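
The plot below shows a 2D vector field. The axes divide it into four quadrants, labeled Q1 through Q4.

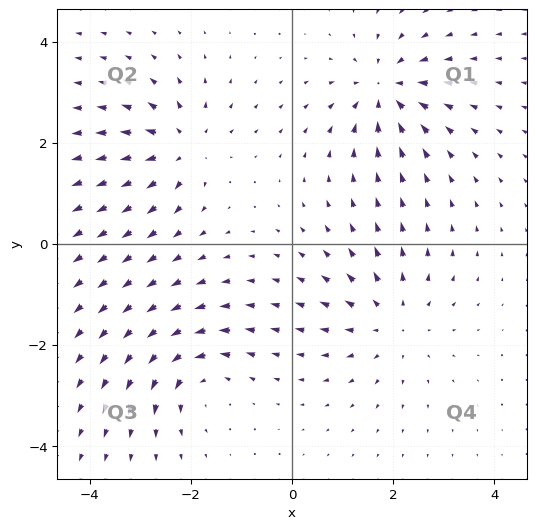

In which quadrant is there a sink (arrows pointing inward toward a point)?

Q1

The sink sits at approximately (1.8, 3.0), which lies in quadrant Q1. The divergence there is about -6, negative as expected for a sink.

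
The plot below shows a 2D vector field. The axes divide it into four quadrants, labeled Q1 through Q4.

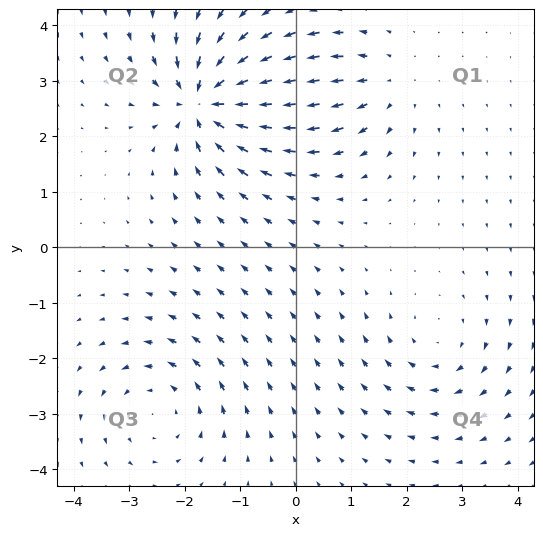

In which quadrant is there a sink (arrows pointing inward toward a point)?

Q2

The sink sits at approximately (-1.6, 2.6), which lies in quadrant Q2. The divergence there is about -7, negative as expected for a sink.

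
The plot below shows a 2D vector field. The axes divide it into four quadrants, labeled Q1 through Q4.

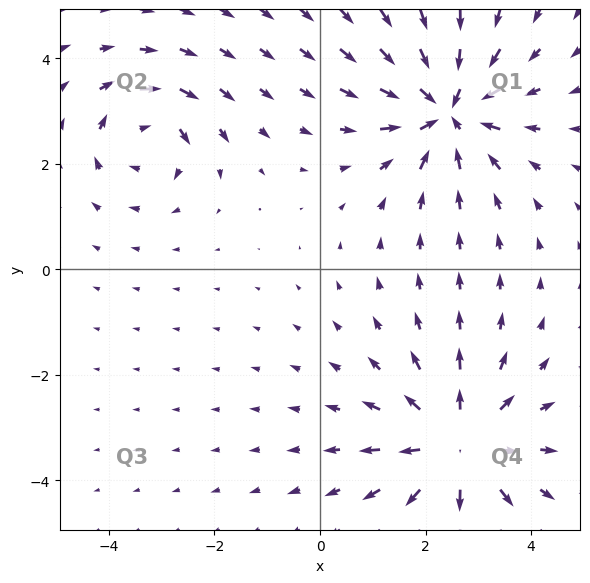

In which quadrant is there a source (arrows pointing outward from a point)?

Q4

The source sits at approximately (2.6, -3.3), which lies in quadrant Q4. The divergence there is about +4, positive as expected for a source.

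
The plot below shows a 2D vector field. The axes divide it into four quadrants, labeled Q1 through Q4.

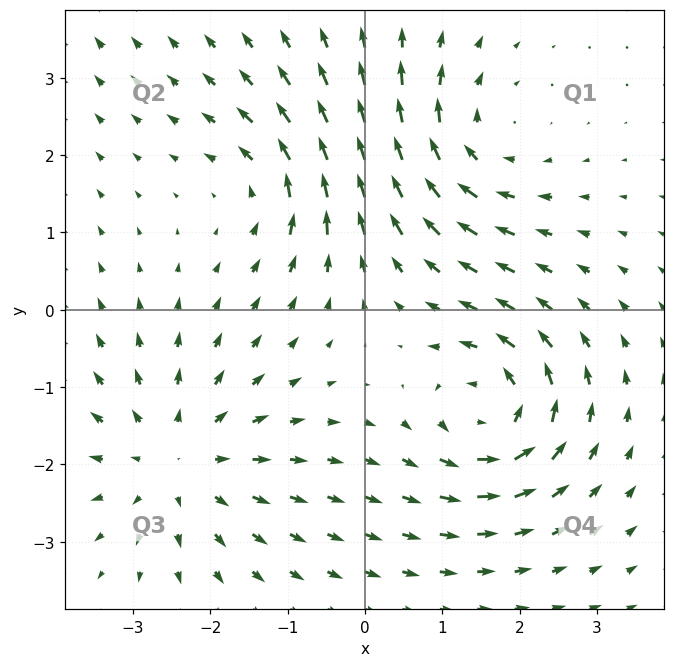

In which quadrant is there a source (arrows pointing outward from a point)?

The source sits at approximately (-2.4, -1.9), which lies in quadrant Q3. The divergence there is about +4, positive as expected for a source.

Q3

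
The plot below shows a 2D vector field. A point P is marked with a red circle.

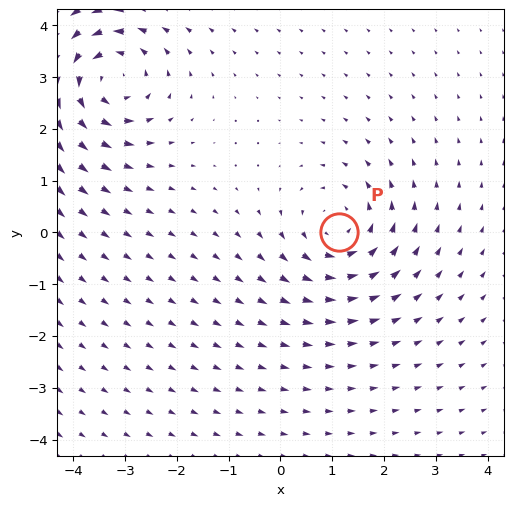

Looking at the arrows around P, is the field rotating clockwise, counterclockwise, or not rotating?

Near P at (1.1, 0.0) the arrows circulate counterclockwise. The curl (z-component) there is about +4; positive curl means counterclockwise rotation.

counterclockwise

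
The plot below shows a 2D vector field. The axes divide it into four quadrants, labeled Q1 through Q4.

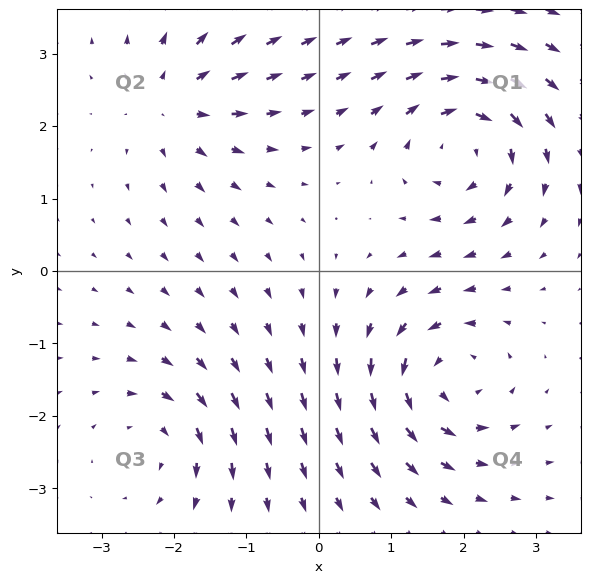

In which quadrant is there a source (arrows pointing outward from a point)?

Q2

The source sits at approximately (-2.0, 2.3), which lies in quadrant Q2. The divergence there is about +5, positive as expected for a source.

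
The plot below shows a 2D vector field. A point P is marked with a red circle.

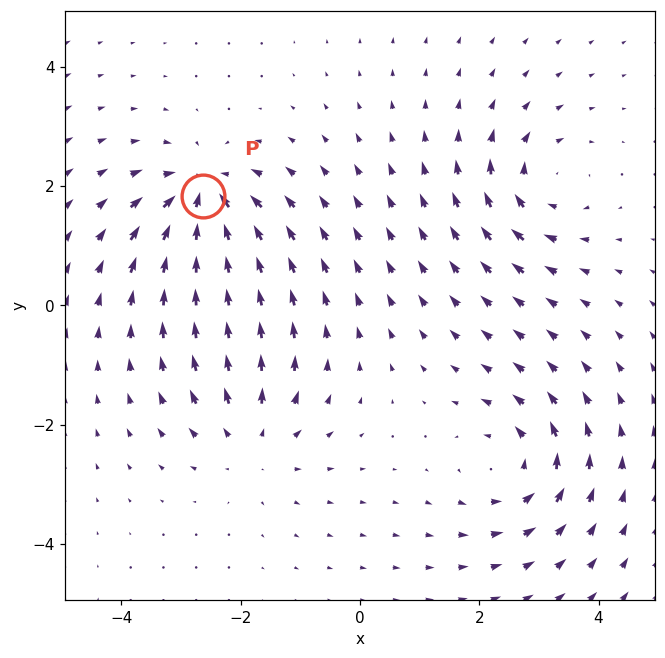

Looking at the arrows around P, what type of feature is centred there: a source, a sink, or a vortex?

At P (-2.6, 1.8) the arrows converge inward. Divergence about -7, curl ≈0 — negative divergence with near-zero curl is a sink.

sink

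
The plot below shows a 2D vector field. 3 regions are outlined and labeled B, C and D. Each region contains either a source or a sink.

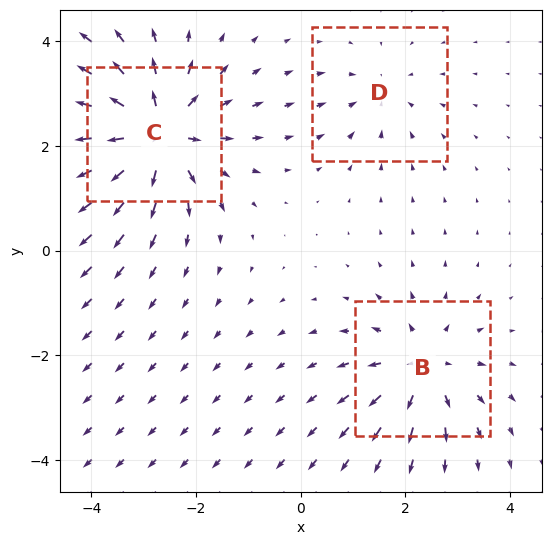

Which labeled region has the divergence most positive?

Divergence at each region's feature centre — B: about +4, C: about +6, D: about -2. Region C is most positive.

C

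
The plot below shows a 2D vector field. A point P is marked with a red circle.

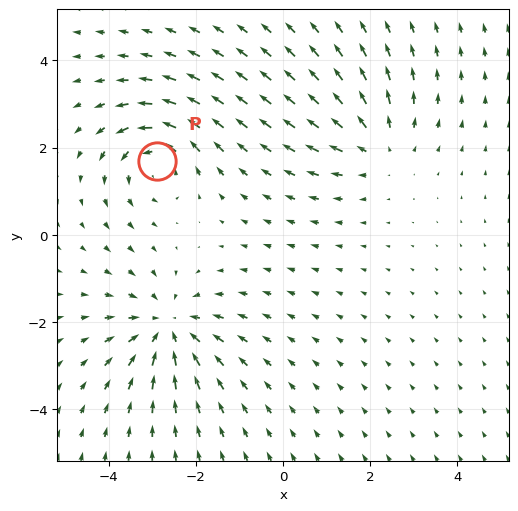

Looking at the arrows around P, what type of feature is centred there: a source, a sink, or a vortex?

At P (-2.9, 1.7) the arrows circulate counterclockwise. Divergence ≈0, curl about +4 — near-zero divergence with nonzero curl is a vortex.

vortex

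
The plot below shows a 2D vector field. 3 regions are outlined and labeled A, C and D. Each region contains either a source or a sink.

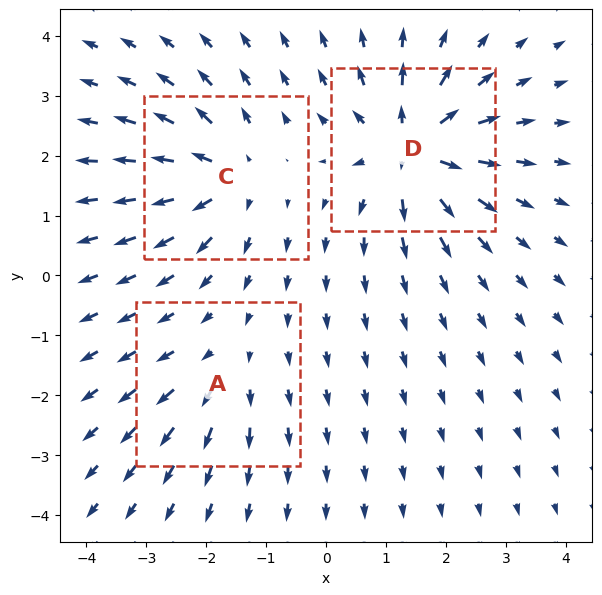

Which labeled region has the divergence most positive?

Divergence at each region's feature centre — A: about +2, C: about +4, D: about +6. Region D is most positive.

D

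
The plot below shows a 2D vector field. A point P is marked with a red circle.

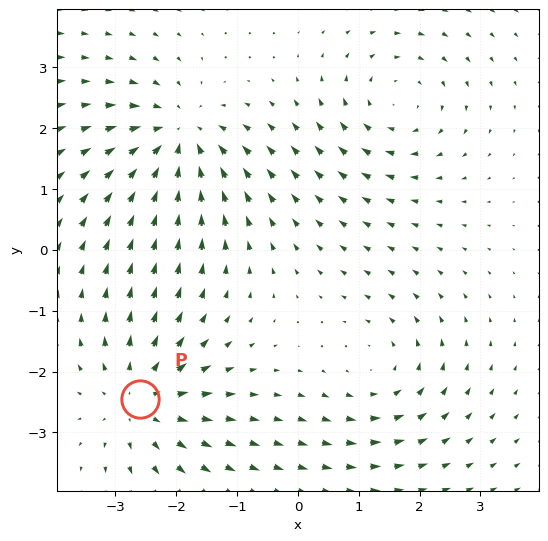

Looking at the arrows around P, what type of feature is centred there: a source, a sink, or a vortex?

source

At P (-2.6, -2.5) the arrows spread outward. Divergence about +4, curl ≈0 — positive divergence with near-zero curl is a source.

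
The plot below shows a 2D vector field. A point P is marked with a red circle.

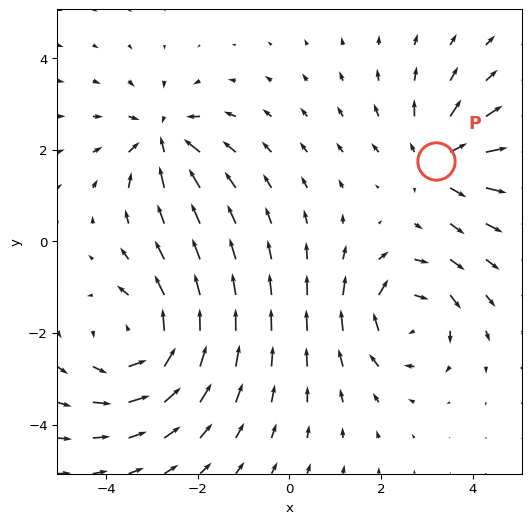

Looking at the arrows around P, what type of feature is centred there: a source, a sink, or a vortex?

source

At P (3.2, 1.8) the arrows spread outward. Divergence about +4, curl ≈0 — positive divergence with near-zero curl is a source.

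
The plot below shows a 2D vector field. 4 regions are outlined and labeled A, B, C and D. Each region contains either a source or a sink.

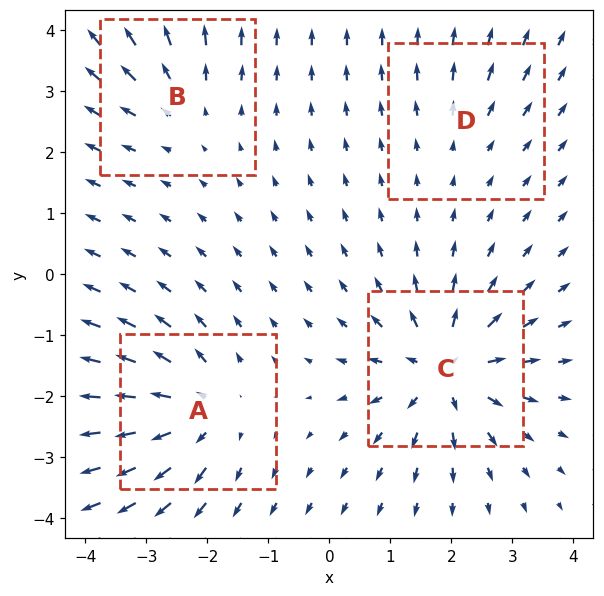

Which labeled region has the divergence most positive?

C

Divergence at each region's feature centre — A: about +6, B: about +4, C: about +7, D: about +2. Region C is most positive.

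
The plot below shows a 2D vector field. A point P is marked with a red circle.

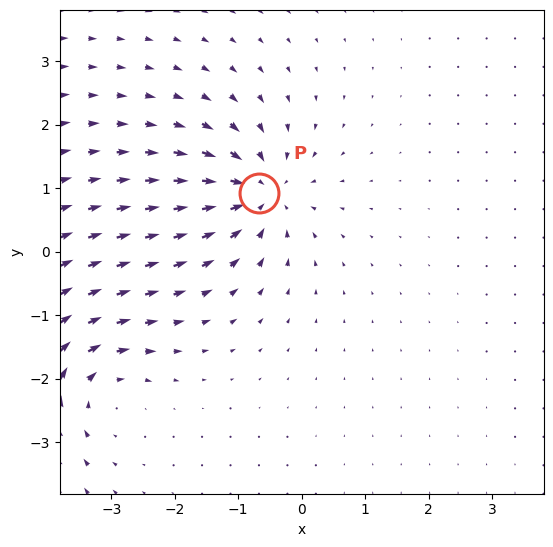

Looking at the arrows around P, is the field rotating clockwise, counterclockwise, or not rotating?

Near P at (-0.7, 0.9) the arrows show no circulation. The curl there is ≈0.

not rotating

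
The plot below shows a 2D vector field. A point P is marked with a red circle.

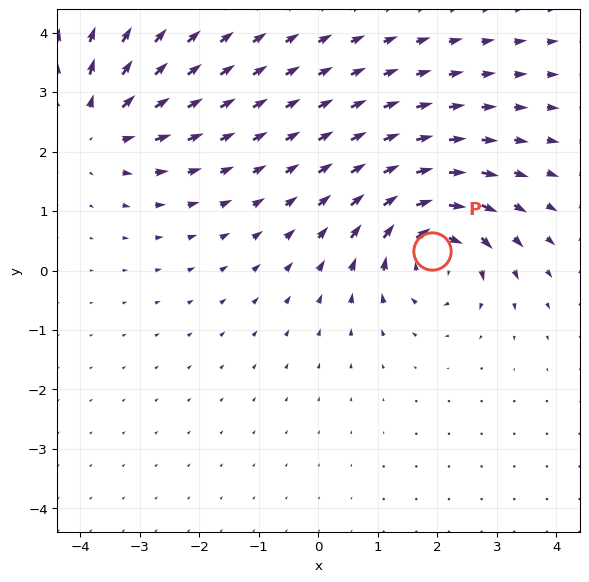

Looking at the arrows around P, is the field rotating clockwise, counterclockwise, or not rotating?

Near P at (1.9, 0.3) the arrows circulate clockwise. The curl (z-component) there is about -7; negative curl means clockwise rotation.

clockwise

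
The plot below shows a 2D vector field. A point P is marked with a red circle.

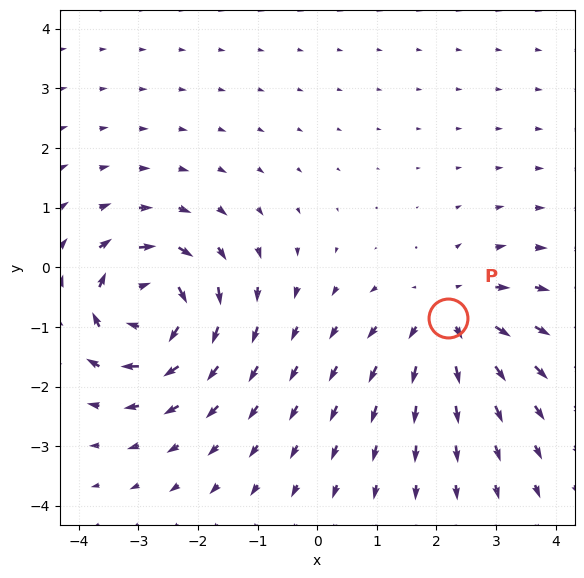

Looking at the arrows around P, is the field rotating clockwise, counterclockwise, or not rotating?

Near P at (2.2, -0.8) the arrows show no circulation. The curl there is ≈0.

not rotating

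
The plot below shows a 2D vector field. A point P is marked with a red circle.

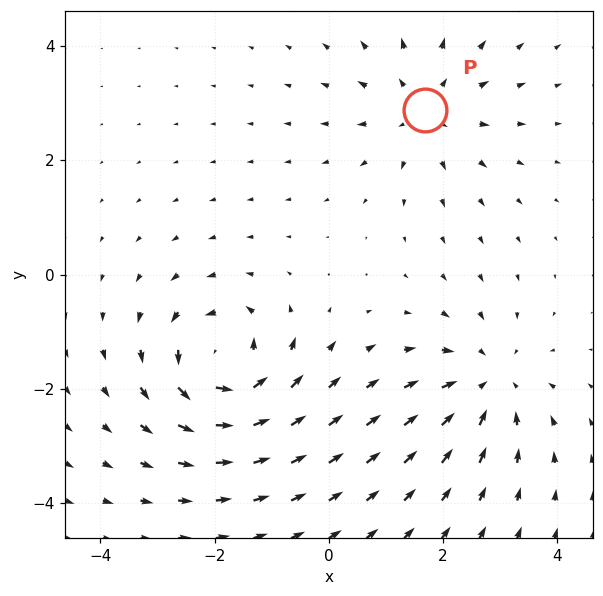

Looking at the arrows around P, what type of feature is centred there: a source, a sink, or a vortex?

At P (1.7, 2.9) the arrows spread outward. Divergence about +3, curl ≈0 — positive divergence with near-zero curl is a source.

source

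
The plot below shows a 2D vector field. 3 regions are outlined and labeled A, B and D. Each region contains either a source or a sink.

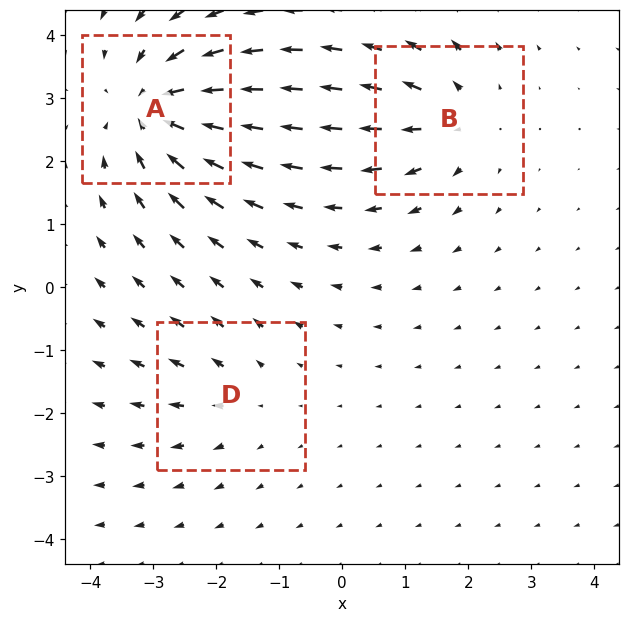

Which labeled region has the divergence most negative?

Divergence at each region's feature centre — A: about -5, B: about +3, D: about +2. Region A is most negative.

A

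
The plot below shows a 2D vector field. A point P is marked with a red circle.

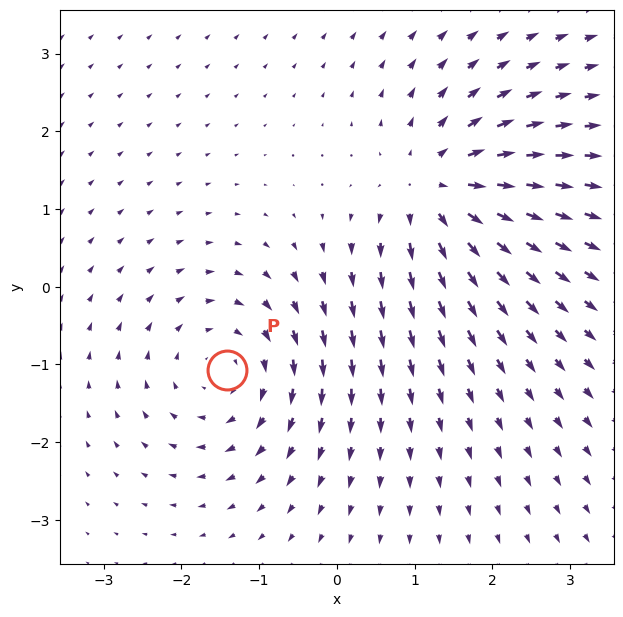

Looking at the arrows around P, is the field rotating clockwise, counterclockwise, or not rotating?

Near P at (-1.4, -1.1) the arrows circulate clockwise. The curl (z-component) there is about -3; negative curl means clockwise rotation.

clockwise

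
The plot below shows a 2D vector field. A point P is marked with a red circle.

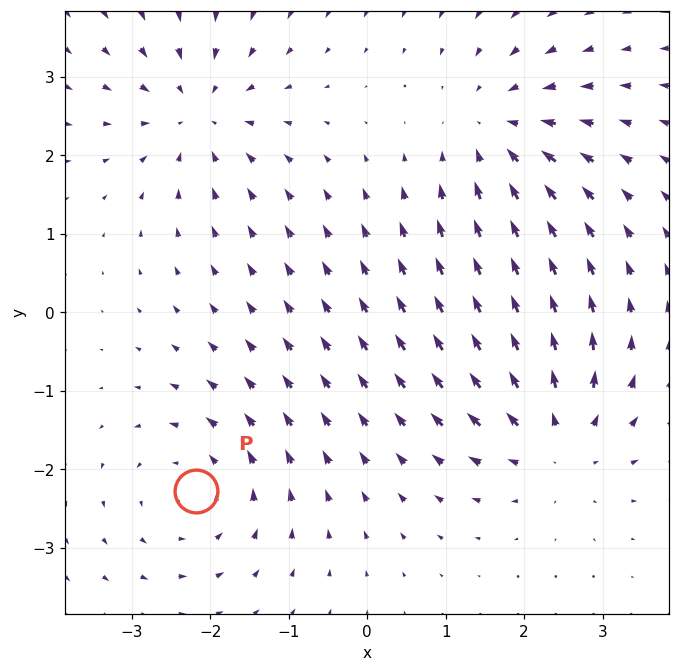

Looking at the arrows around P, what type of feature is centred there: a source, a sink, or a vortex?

vortex

At P (-2.2, -2.3) the arrows circulate counterclockwise. Divergence ≈0, curl about +4 — near-zero divergence with nonzero curl is a vortex.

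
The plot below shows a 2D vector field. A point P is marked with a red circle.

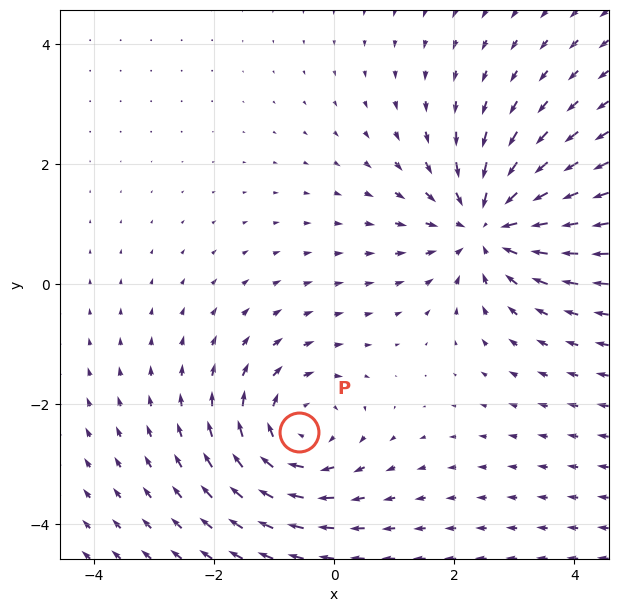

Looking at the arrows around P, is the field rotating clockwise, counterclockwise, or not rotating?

clockwise

Near P at (-0.6, -2.5) the arrows circulate clockwise. The curl (z-component) there is about -3; negative curl means clockwise rotation.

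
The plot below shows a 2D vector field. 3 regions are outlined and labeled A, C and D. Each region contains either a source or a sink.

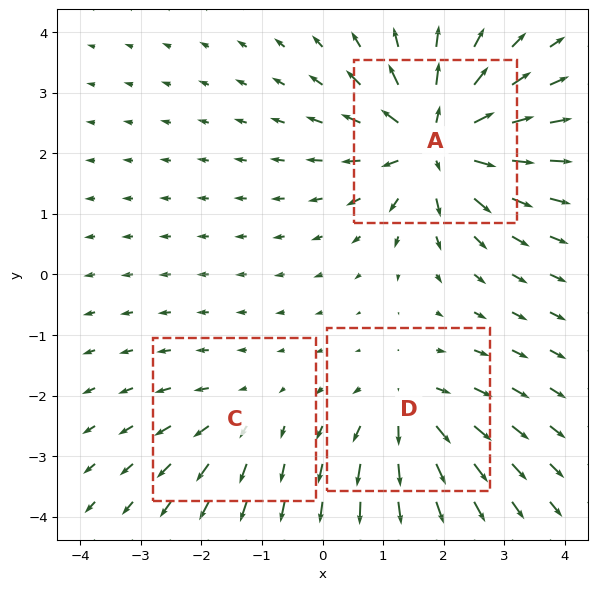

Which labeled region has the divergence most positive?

A

Divergence at each region's feature centre — A: about +6, C: about +2, D: about +4. Region A is most positive.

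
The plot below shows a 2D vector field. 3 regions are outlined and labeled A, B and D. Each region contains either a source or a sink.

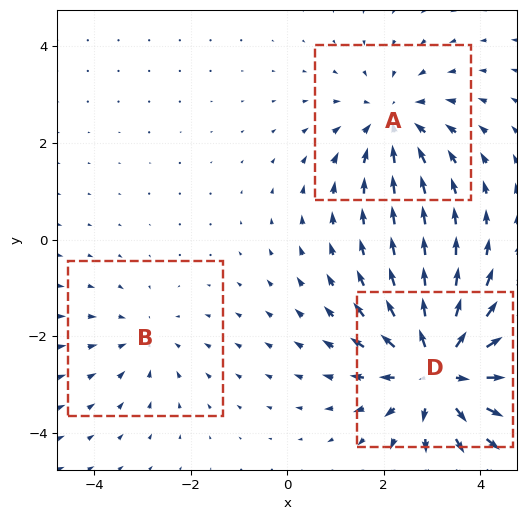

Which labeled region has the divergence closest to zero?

Divergence at each region's feature centre — A: about -3, B: about -2, D: about +5. Region B is closest to zero.

B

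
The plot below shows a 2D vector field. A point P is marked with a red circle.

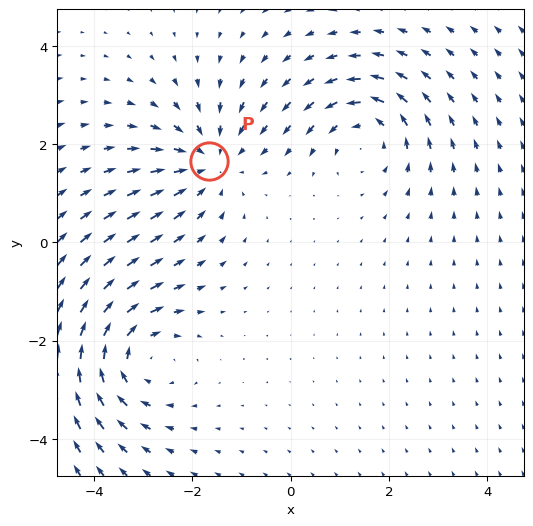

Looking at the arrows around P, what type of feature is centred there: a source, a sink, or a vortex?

At P (-1.7, 1.6) the arrows converge inward. Divergence about -3, curl ≈0 — negative divergence with near-zero curl is a sink.

sink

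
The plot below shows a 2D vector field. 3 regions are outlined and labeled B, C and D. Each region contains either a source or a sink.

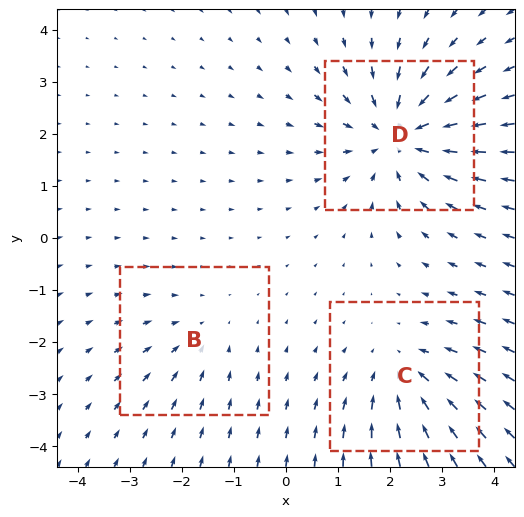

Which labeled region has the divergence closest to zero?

Divergence at each region's feature centre — B: about -2, C: about -3, D: about -5. Region B is closest to zero.

B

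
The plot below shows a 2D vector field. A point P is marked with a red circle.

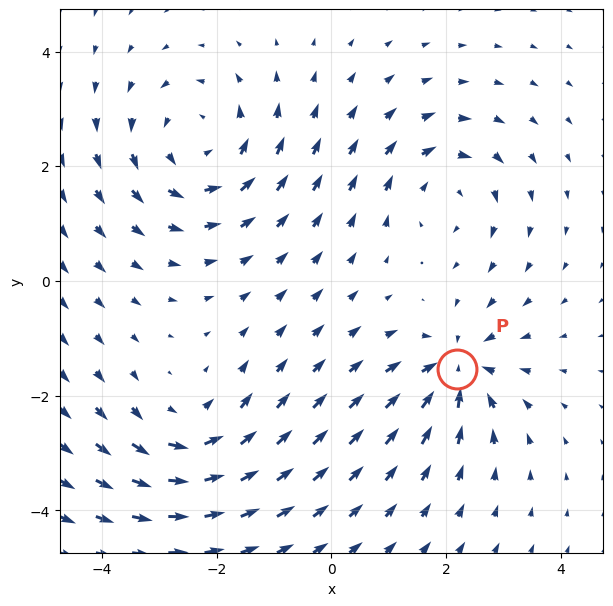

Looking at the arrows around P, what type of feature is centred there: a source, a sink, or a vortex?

At P (2.2, -1.5) the arrows converge inward. Divergence about -4, curl ≈0 — negative divergence with near-zero curl is a sink.

sink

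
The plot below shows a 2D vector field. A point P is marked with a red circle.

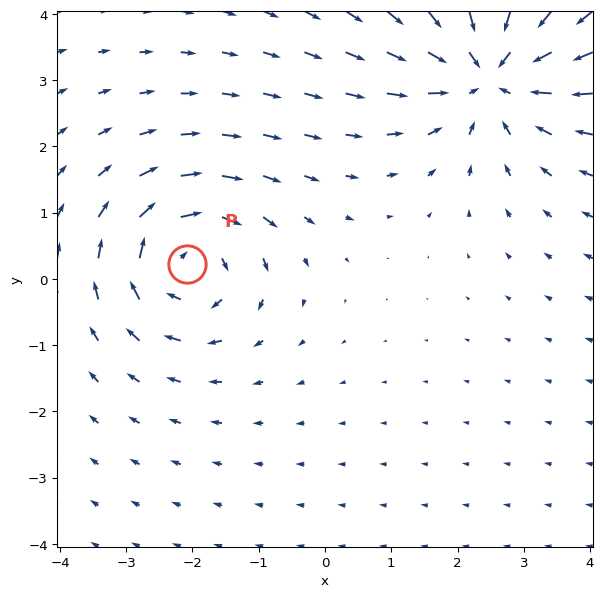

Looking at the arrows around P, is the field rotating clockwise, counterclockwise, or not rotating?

Near P at (-2.1, 0.2) the arrows circulate clockwise. The curl (z-component) there is about -4; negative curl means clockwise rotation.

clockwise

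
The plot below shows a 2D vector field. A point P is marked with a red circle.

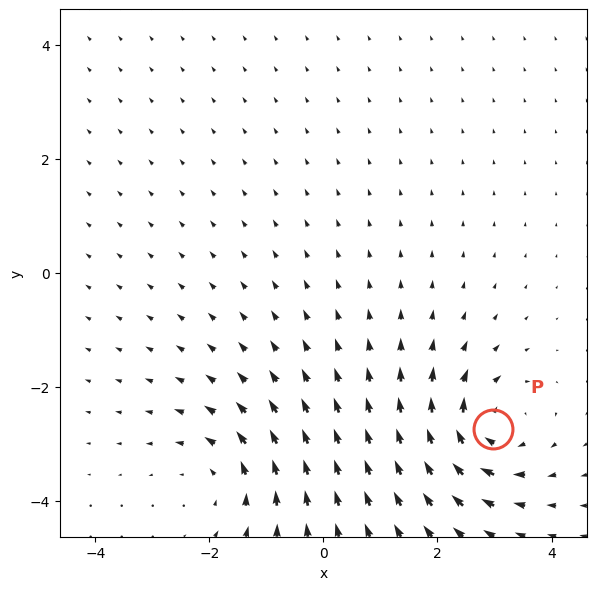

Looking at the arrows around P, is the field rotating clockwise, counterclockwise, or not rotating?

clockwise

Near P at (3.0, -2.7) the arrows circulate clockwise. The curl (z-component) there is about -5; negative curl means clockwise rotation.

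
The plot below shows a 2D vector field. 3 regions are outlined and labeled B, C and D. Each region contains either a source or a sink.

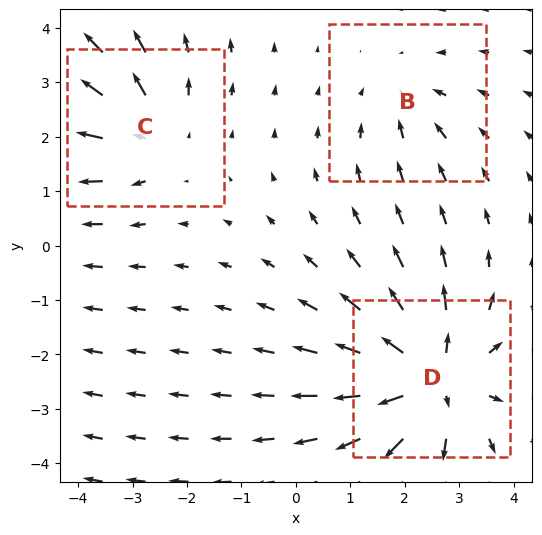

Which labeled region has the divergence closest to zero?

Divergence at each region's feature centre — B: about -2, C: about +3, D: about +5. Region B is closest to zero.

B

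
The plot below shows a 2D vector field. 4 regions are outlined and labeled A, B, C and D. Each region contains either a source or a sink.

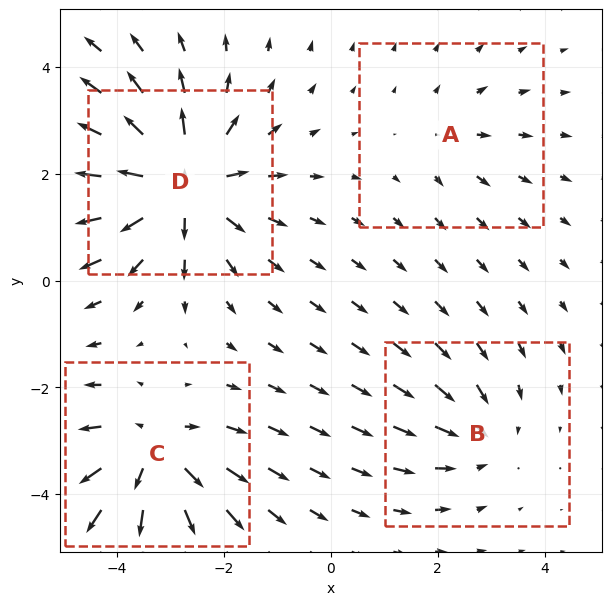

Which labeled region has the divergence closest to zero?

A

Divergence at each region's feature centre — A: about +2, B: about -3, C: about +5, D: about +7. Region A is closest to zero.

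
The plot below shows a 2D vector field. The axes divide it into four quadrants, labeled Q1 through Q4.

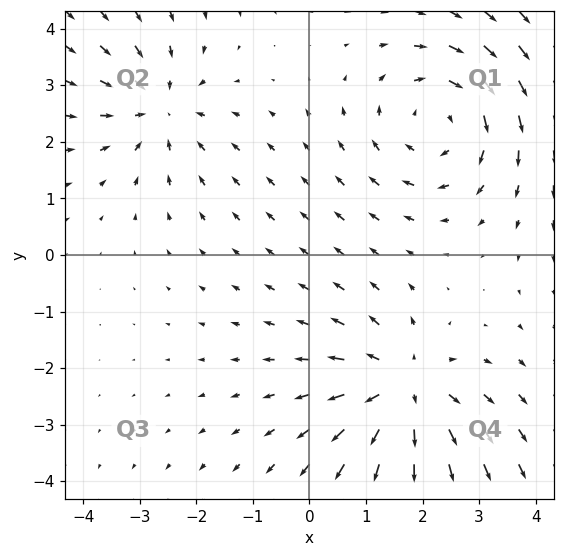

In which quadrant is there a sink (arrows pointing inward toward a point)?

The sink sits at approximately (-2.6, 2.6), which lies in quadrant Q2. The divergence there is about -3, negative as expected for a sink.

Q2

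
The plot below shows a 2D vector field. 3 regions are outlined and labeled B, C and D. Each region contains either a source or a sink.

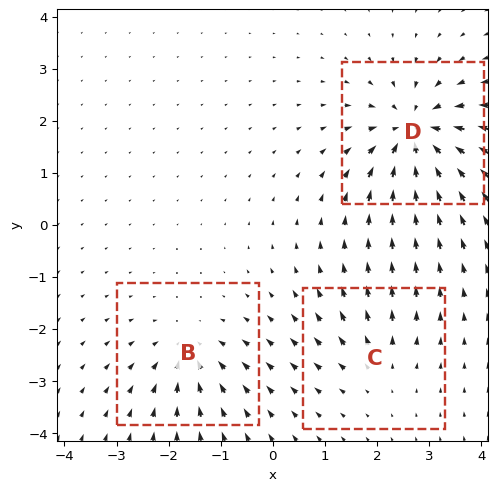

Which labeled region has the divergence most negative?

D

Divergence at each region's feature centre — B: about -4, C: about +2, D: about -6. Region D is most negative.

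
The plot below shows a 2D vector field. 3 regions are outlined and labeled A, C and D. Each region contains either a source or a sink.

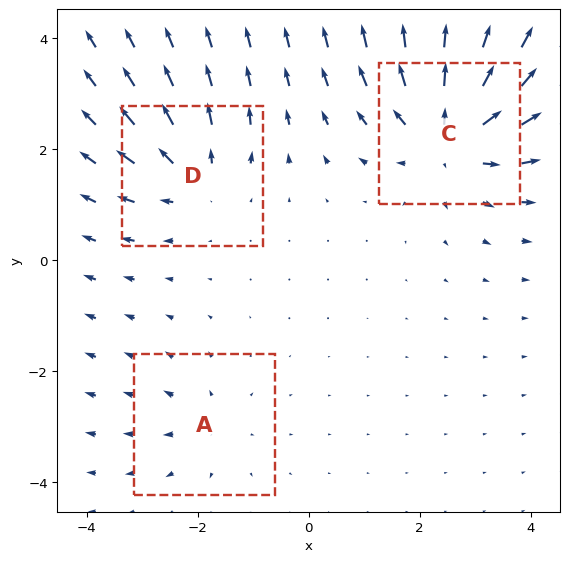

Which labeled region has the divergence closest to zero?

Divergence at each region's feature centre — A: about +2, C: about +6, D: about +3. Region A is closest to zero.

A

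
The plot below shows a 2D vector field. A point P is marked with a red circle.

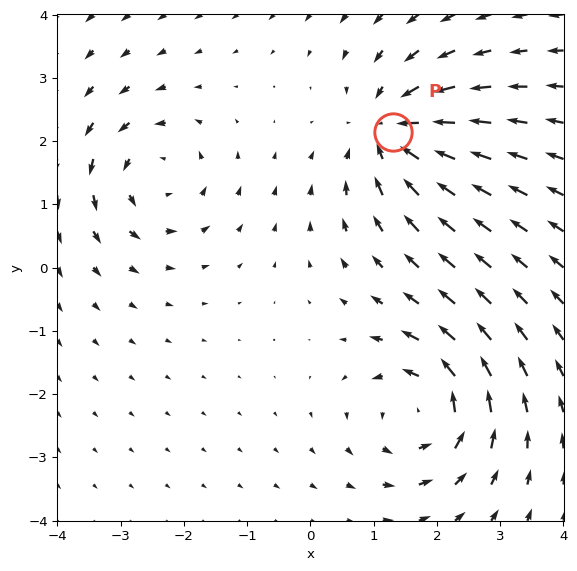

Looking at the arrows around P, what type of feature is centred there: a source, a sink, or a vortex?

sink

At P (1.3, 2.1) the arrows converge inward. Divergence about -4, curl ≈0 — negative divergence with near-zero curl is a sink.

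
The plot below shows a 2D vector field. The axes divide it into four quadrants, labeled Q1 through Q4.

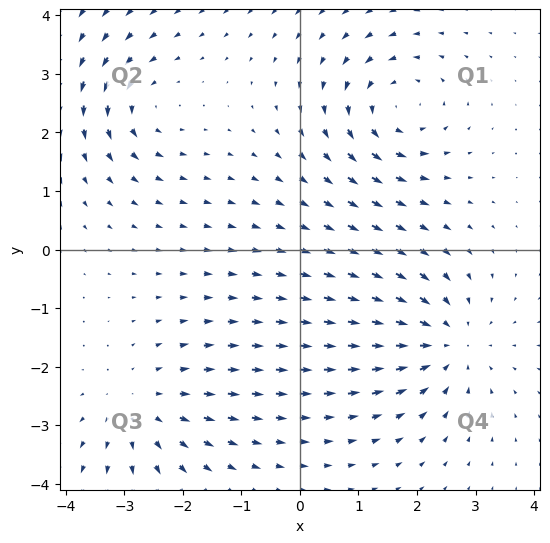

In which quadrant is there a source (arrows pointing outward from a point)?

The source sits at approximately (-2.7, -2.7), which lies in quadrant Q3. The divergence there is about +3, positive as expected for a source.

Q3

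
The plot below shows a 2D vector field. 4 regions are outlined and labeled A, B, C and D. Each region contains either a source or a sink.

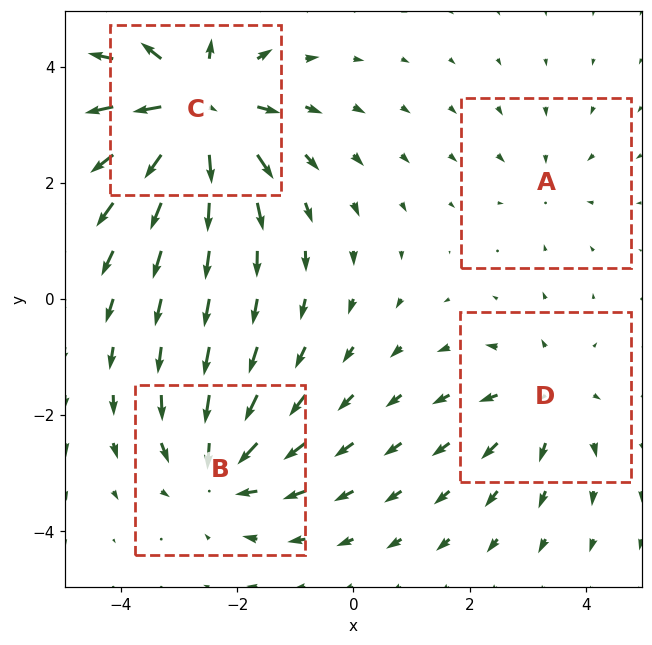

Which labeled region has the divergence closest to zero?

Divergence at each region's feature centre — A: about -2, B: about -5, C: about +8, D: about +4. Region A is closest to zero.

A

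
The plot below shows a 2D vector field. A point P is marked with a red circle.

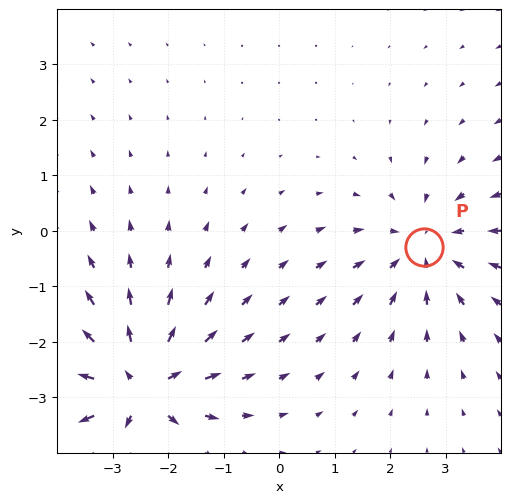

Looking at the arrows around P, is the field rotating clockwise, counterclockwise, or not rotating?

not rotating

Near P at (2.6, -0.3) the arrows show no circulation. The curl there is ≈0.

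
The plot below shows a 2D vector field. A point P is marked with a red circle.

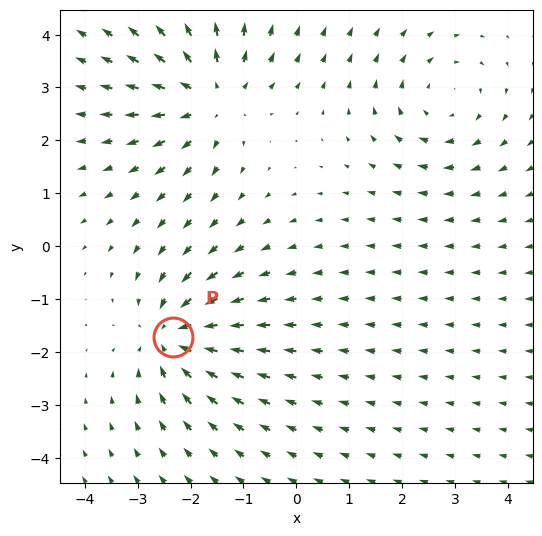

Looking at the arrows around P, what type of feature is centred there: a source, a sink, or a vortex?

sink

At P (-2.3, -1.7) the arrows converge inward. Divergence about -5, curl ≈0 — negative divergence with near-zero curl is a sink.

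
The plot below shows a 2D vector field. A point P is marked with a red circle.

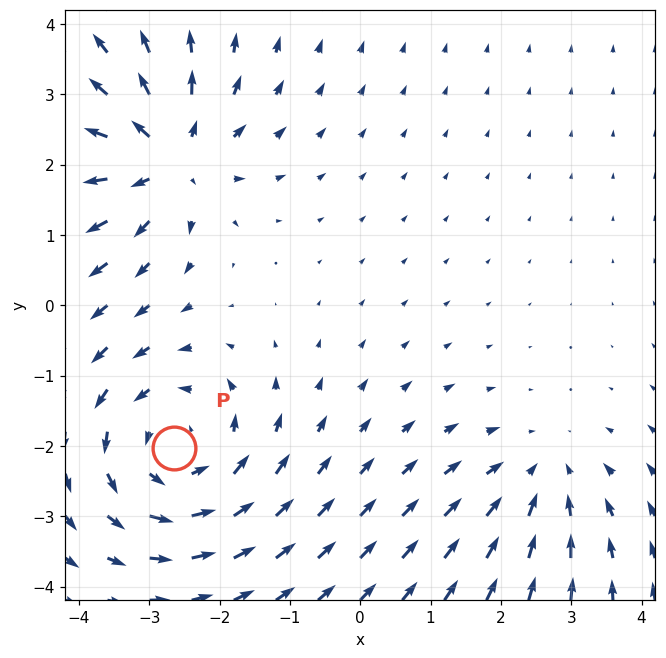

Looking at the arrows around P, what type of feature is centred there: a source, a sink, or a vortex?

vortex

At P (-2.6, -2.0) the arrows circulate counterclockwise. Divergence ≈0, curl about +4 — near-zero divergence with nonzero curl is a vortex.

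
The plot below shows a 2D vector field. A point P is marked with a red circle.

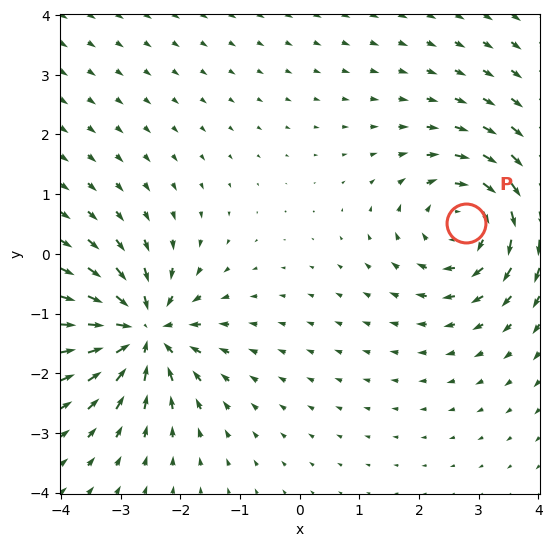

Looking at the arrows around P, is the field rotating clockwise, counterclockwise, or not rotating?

Near P at (2.8, 0.5) the arrows circulate clockwise. The curl (z-component) there is about -4; negative curl means clockwise rotation.

clockwise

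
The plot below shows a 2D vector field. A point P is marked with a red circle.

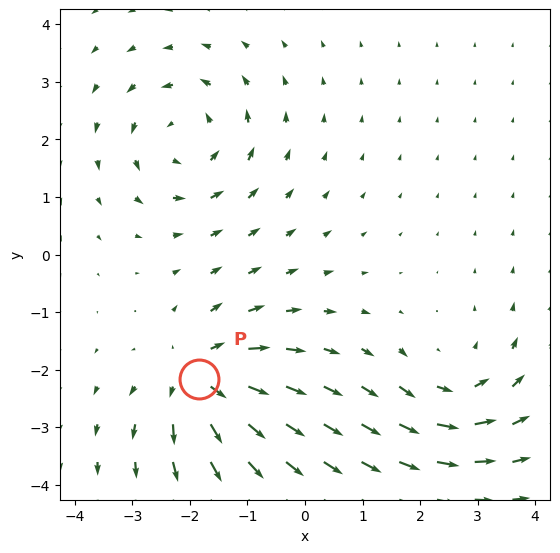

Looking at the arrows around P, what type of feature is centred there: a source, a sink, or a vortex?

source

At P (-1.8, -2.2) the arrows spread outward. Divergence about +6, curl ≈0 — positive divergence with near-zero curl is a source.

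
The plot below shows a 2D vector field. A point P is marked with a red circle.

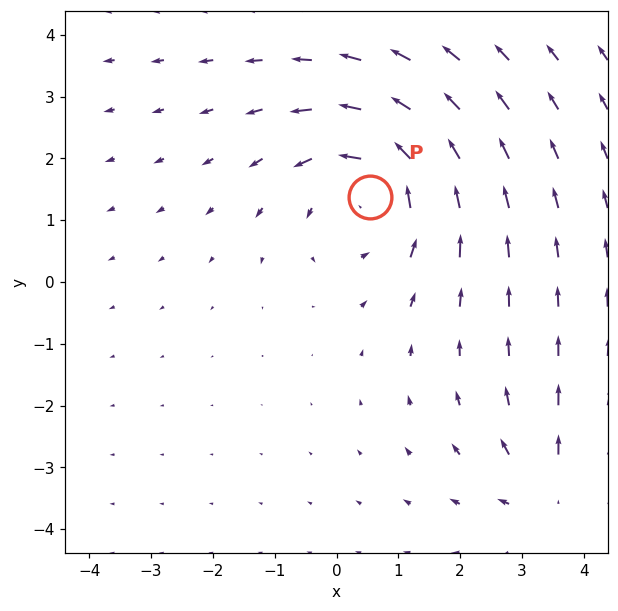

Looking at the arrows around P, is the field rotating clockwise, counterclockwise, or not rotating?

counterclockwise

Near P at (0.5, 1.4) the arrows circulate counterclockwise. The curl (z-component) there is about +3; positive curl means counterclockwise rotation.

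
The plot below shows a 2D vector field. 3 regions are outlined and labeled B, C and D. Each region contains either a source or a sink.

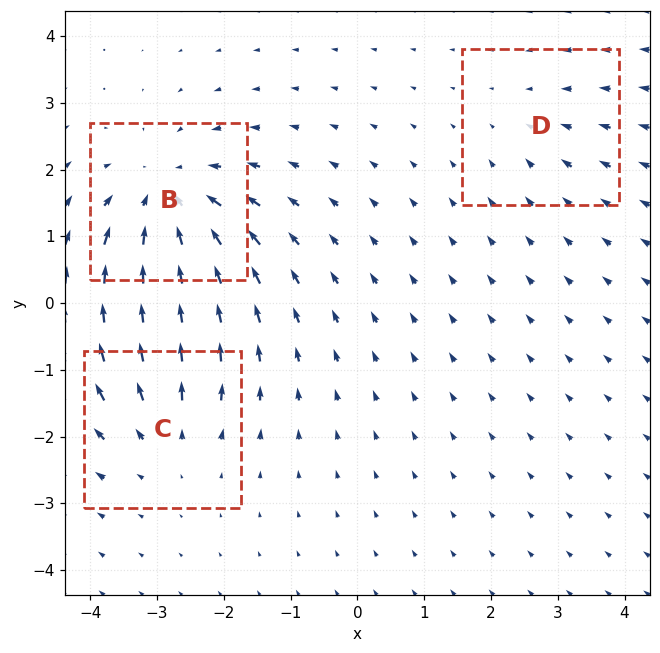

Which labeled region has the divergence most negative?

B

Divergence at each region's feature centre — B: about -5, C: about +3, D: about -2. Region B is most negative.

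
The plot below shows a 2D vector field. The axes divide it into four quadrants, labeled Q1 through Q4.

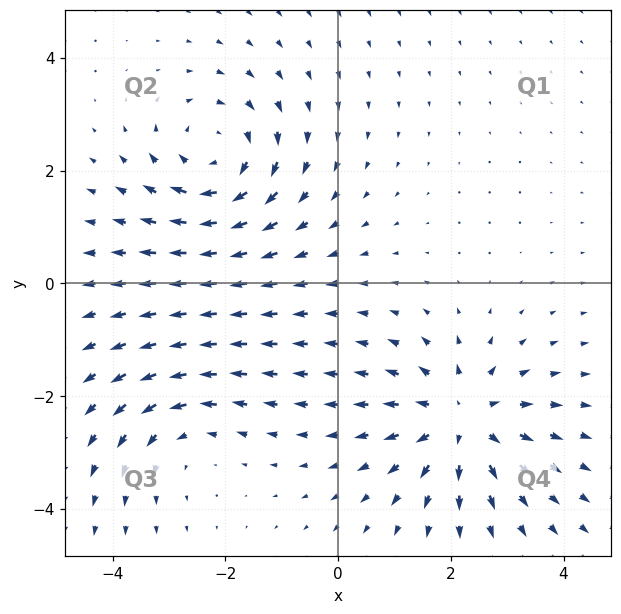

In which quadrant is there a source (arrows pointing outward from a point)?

Q4

The source sits at approximately (2.2, -2.4), which lies in quadrant Q4. The divergence there is about +5, positive as expected for a source.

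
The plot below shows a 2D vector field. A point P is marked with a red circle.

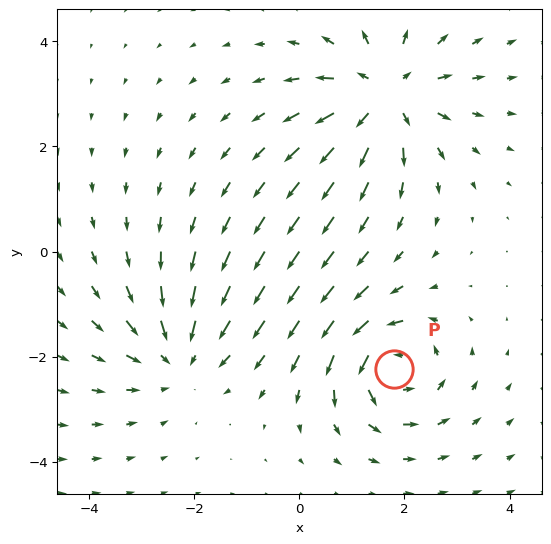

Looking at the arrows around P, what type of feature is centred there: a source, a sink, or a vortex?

vortex

At P (1.8, -2.2) the arrows circulate counterclockwise. Divergence ≈0, curl about +6 — near-zero divergence with nonzero curl is a vortex.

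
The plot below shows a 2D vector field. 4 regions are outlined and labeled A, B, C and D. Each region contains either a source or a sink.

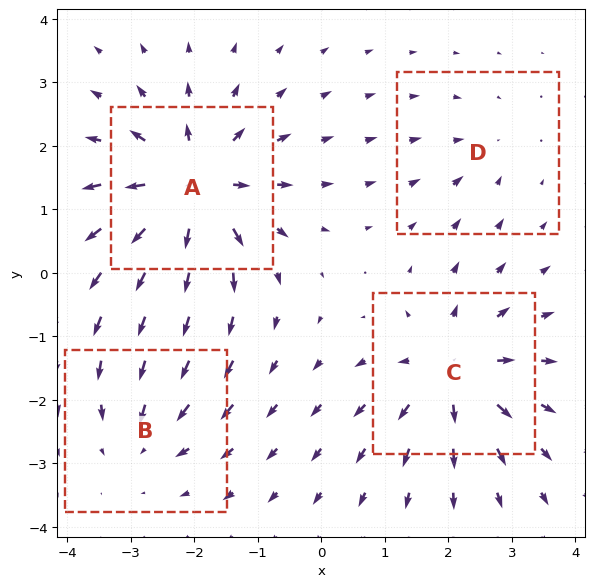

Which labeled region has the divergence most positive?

A

Divergence at each region's feature centre — A: about +8, B: about -4, C: about +6, D: about -2. Region A is most positive.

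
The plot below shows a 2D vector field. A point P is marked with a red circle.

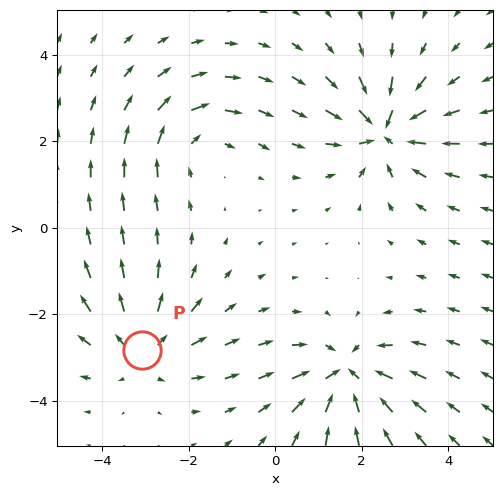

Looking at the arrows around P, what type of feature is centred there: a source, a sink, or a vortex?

At P (-3.1, -2.8) the arrows spread outward. Divergence about +3, curl ≈0 — positive divergence with near-zero curl is a source.

source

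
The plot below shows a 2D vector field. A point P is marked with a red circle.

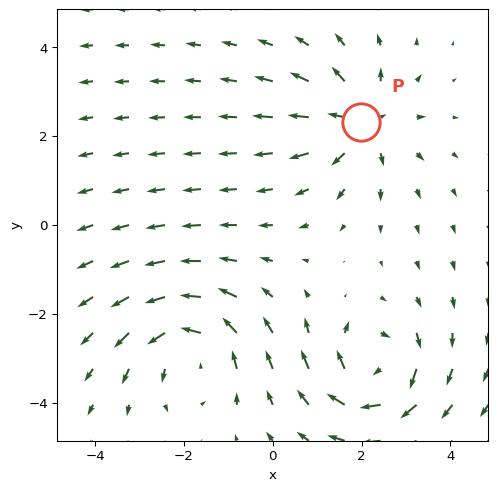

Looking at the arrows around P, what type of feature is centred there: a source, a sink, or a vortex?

At P (2.0, 2.3) the arrows spread outward. Divergence about +4, curl ≈0 — positive divergence with near-zero curl is a source.

source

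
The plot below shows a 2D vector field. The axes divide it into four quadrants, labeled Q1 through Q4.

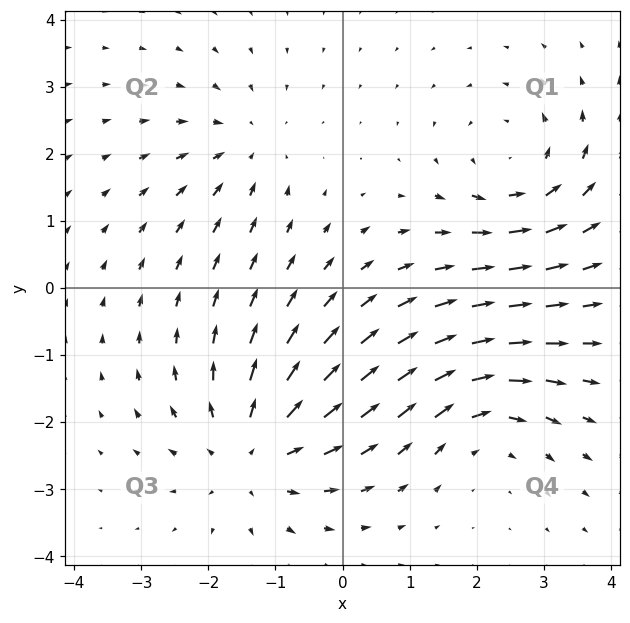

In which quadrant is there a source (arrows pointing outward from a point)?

Q3

The source sits at approximately (-1.3, -2.4), which lies in quadrant Q3. The divergence there is about +4, positive as expected for a source.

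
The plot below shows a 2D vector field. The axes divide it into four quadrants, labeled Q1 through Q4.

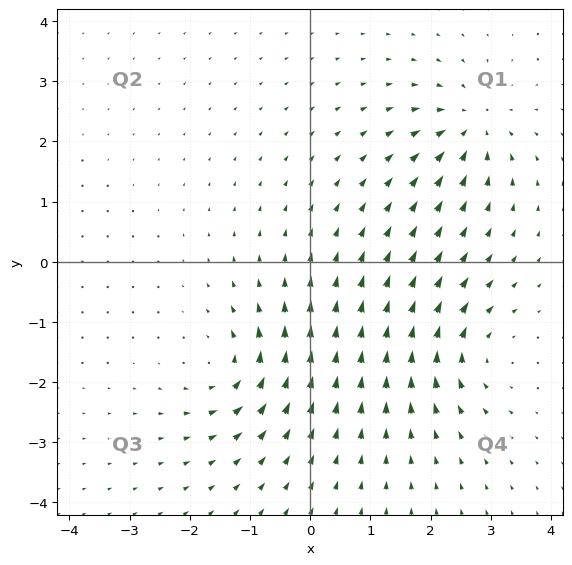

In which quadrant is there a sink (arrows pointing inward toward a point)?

The sink sits at approximately (2.7, 2.2), which lies in quadrant Q1. The divergence there is about -7, negative as expected for a sink.

Q1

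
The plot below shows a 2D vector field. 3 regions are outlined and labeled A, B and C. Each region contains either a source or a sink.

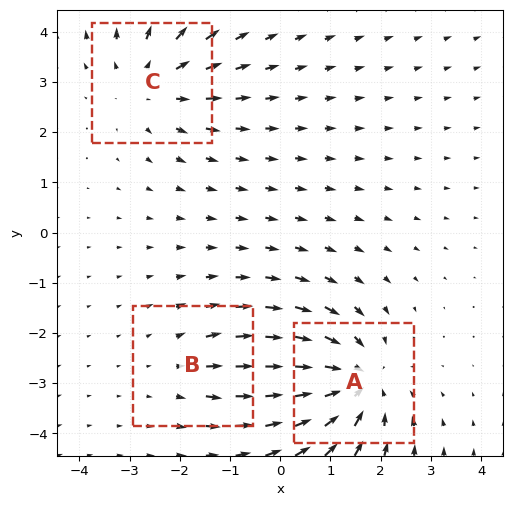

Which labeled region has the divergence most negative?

Divergence at each region's feature centre — A: about -4, B: about +2, C: about +3. Region A is most negative.

A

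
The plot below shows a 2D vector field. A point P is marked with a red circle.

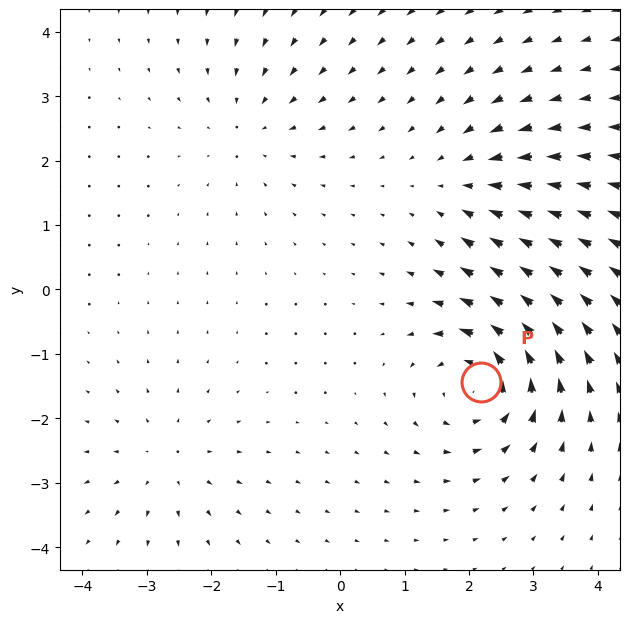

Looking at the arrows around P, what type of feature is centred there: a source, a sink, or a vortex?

vortex

At P (2.2, -1.4) the arrows circulate counterclockwise. Divergence ≈0, curl about +6 — near-zero divergence with nonzero curl is a vortex.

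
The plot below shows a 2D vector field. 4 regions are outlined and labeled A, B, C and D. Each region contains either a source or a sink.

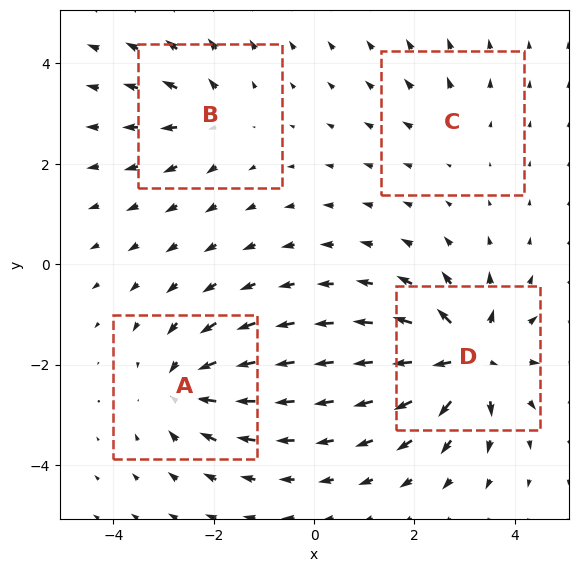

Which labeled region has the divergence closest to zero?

Divergence at each region's feature centre — A: about -6, B: about +4, C: about +2, D: about +9. Region C is closest to zero.

C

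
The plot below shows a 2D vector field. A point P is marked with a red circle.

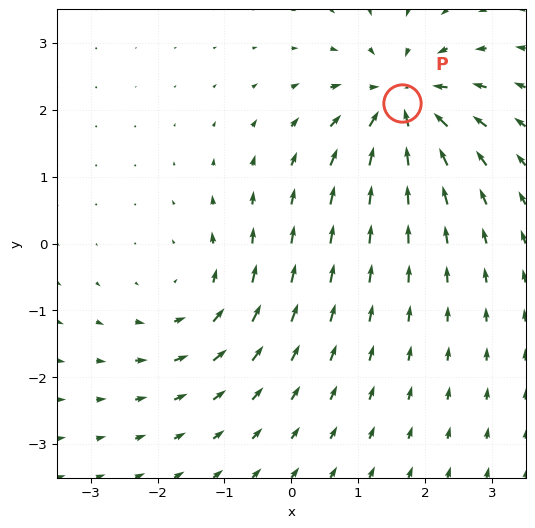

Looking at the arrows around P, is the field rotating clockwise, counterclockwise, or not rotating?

Near P at (1.7, 2.1) the arrows show no circulation. The curl there is ≈0.

not rotating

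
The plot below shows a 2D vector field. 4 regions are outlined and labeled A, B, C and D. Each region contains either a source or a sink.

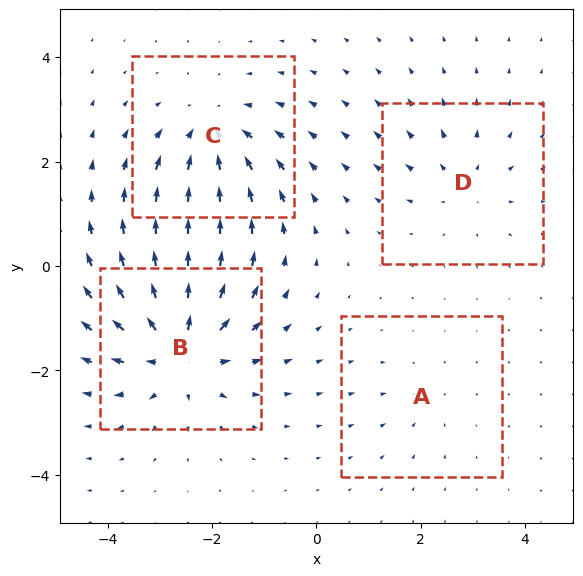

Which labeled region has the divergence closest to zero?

Divergence at each region's feature centre — A: about -2, B: about +7, C: about -5, D: about +3. Region A is closest to zero.

A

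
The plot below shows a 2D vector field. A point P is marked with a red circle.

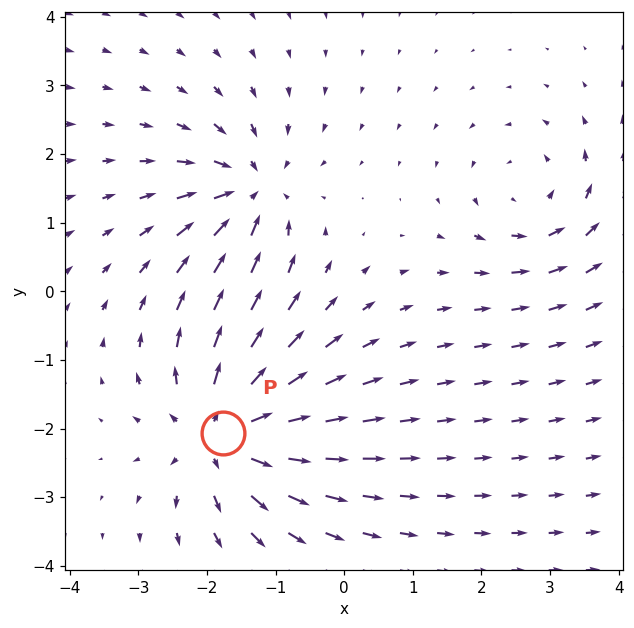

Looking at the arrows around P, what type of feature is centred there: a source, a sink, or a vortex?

source

At P (-1.8, -2.1) the arrows spread outward. Divergence about +5, curl ≈0 — positive divergence with near-zero curl is a source.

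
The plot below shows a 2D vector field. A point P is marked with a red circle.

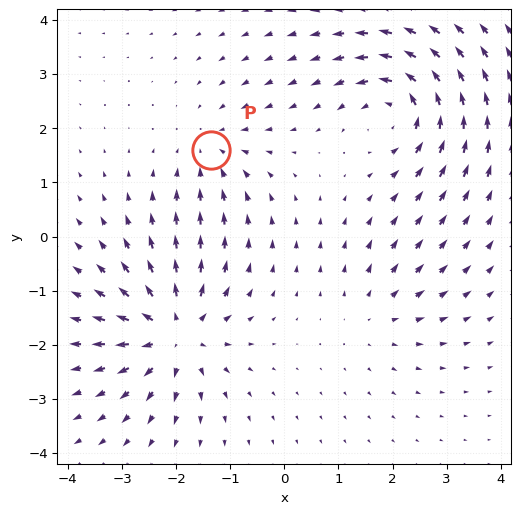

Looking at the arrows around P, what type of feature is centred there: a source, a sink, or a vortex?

sink

At P (-1.4, 1.6) the arrows converge inward. Divergence about -3, curl ≈0 — negative divergence with near-zero curl is a sink.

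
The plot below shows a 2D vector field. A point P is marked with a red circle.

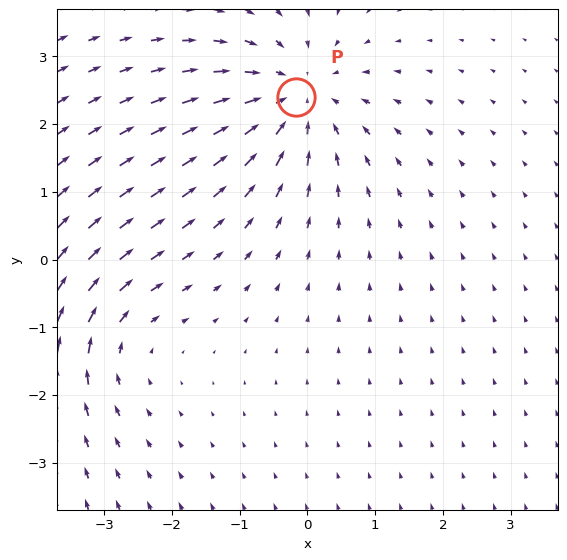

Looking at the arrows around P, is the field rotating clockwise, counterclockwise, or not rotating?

Near P at (-0.2, 2.4) the arrows show no circulation. The curl there is ≈0.

not rotating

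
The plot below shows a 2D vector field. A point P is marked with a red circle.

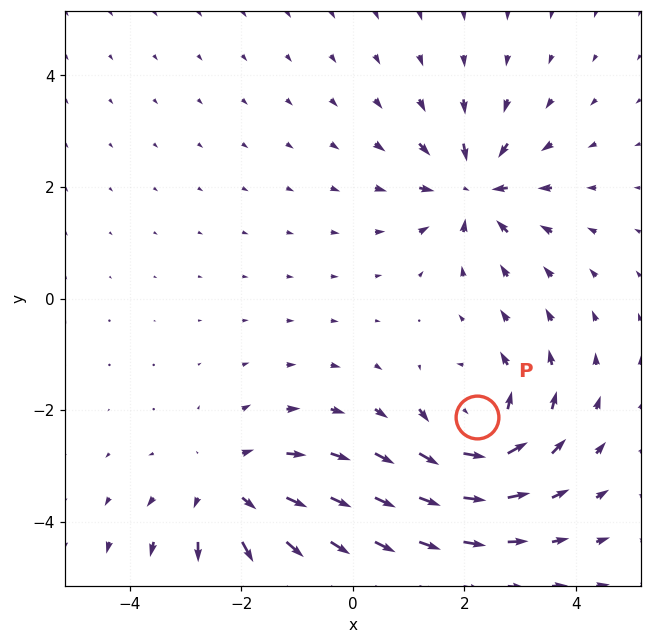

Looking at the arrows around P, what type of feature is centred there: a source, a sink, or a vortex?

vortex

At P (2.2, -2.1) the arrows circulate counterclockwise. Divergence ≈0, curl about +5 — near-zero divergence with nonzero curl is a vortex.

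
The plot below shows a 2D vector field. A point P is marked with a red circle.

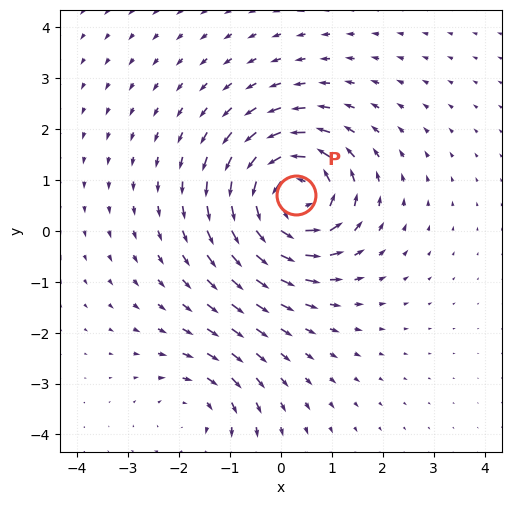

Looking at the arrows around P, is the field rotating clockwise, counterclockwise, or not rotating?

Near P at (0.3, 0.7) the arrows circulate counterclockwise. The curl (z-component) there is about +6; positive curl means counterclockwise rotation.

counterclockwise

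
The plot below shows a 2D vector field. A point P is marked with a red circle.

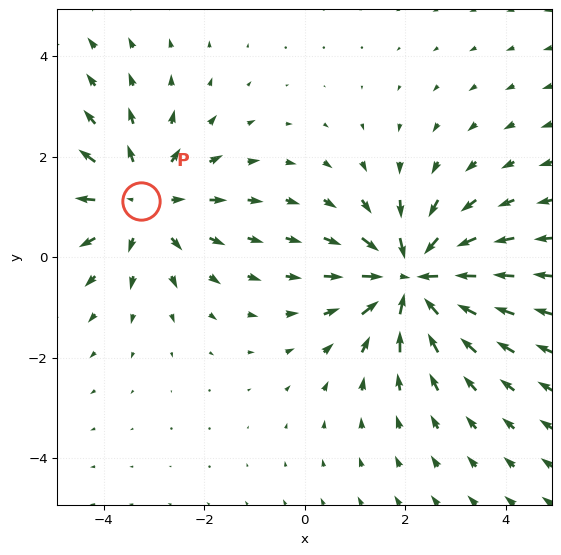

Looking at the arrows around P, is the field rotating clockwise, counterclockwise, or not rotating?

not rotating

Near P at (-3.3, 1.1) the arrows show no circulation. The curl there is ≈0.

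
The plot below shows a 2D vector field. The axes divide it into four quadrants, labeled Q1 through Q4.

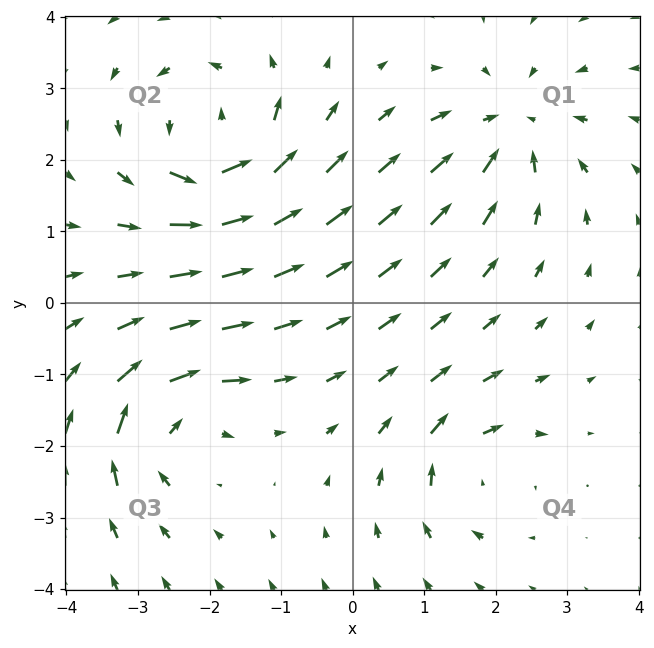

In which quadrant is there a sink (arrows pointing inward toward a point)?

The sink sits at approximately (2.2, 2.5), which lies in quadrant Q1. The divergence there is about -4, negative as expected for a sink.

Q1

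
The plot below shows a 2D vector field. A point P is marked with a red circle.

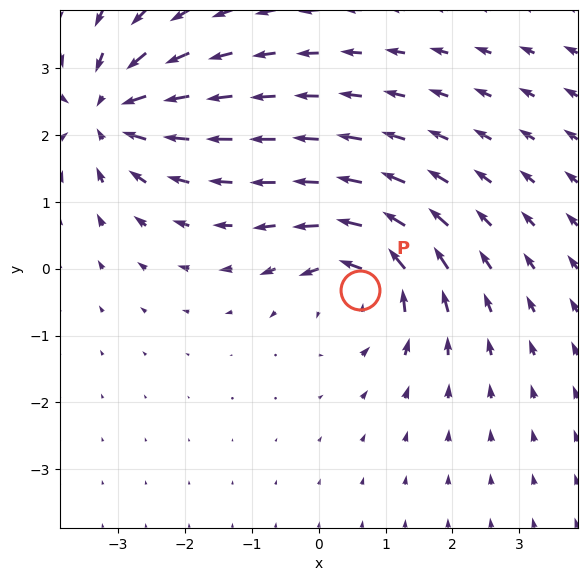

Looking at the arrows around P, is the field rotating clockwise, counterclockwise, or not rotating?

counterclockwise

Near P at (0.6, -0.3) the arrows circulate counterclockwise. The curl (z-component) there is about +4; positive curl means counterclockwise rotation.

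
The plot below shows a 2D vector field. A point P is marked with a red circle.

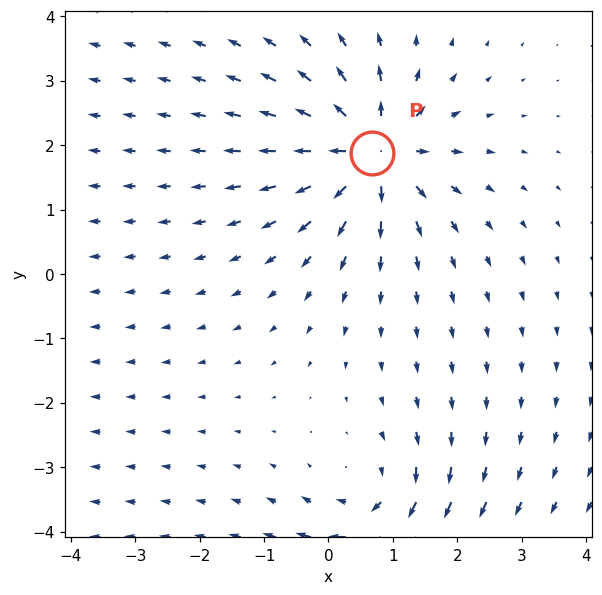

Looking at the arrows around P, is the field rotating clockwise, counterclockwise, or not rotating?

Near P at (0.7, 1.9) the arrows show no circulation. The curl there is ≈0.

not rotating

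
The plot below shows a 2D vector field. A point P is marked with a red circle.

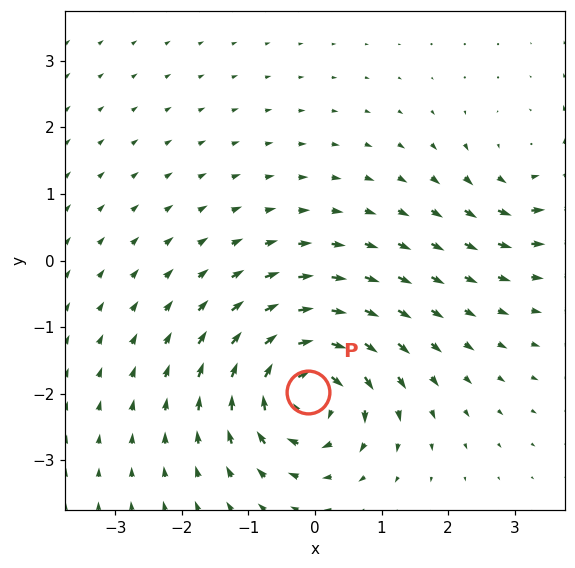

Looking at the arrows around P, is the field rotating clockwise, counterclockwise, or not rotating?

Near P at (-0.1, -2.0) the arrows circulate clockwise. The curl (z-component) there is about -6; negative curl means clockwise rotation.

clockwise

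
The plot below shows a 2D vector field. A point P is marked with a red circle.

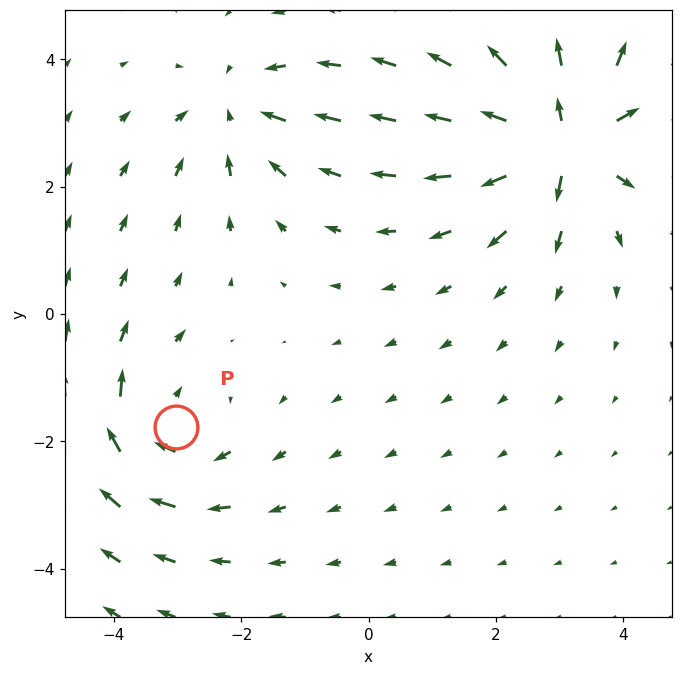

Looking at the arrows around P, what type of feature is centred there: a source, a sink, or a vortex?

At P (-3.0, -1.8) the arrows circulate clockwise. Divergence ≈0, curl about -4 — near-zero divergence with nonzero curl is a vortex.

vortex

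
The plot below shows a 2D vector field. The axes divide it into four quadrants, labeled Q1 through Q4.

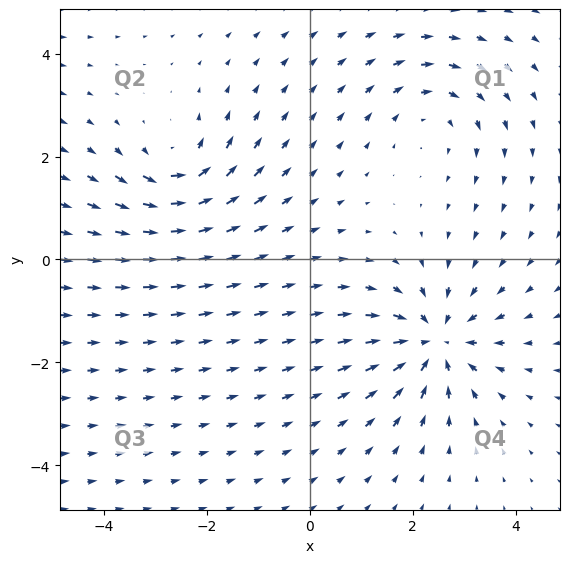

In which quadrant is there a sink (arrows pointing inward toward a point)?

The sink sits at approximately (2.4, -1.6), which lies in quadrant Q4. The divergence there is about -5, negative as expected for a sink.

Q4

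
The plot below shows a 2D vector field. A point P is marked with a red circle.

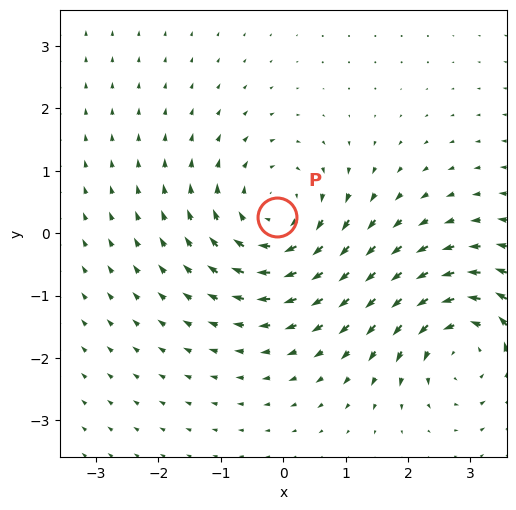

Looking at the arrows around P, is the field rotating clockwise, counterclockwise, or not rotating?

clockwise

Near P at (-0.1, 0.3) the arrows circulate clockwise. The curl (z-component) there is about -3; negative curl means clockwise rotation.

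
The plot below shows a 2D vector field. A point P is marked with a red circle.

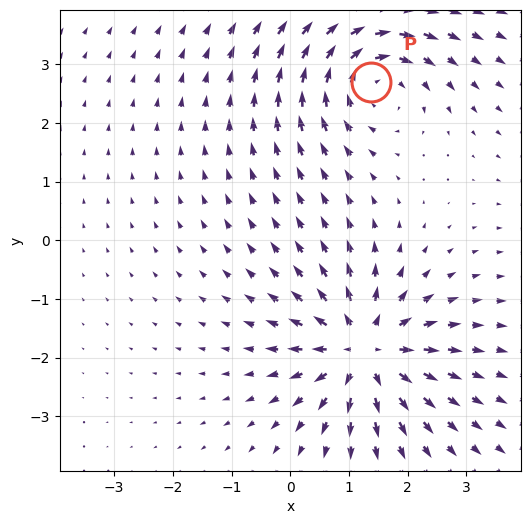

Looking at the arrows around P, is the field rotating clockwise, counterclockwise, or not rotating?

clockwise

Near P at (1.4, 2.7) the arrows circulate clockwise. The curl (z-component) there is about -4; negative curl means clockwise rotation.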